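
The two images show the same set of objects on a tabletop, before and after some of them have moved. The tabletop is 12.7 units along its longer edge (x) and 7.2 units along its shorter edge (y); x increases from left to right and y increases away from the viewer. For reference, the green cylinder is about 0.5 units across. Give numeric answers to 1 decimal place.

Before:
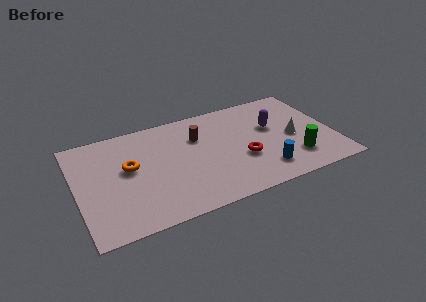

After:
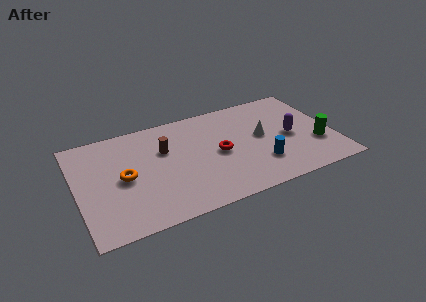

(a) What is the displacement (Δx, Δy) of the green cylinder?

(1.2, 0.6)

The green cylinder started near (10.6, 1.8) and ended near (11.8, 2.4).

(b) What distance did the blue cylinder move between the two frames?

0.5

The blue cylinder was near (9.0, 1.5) before and (8.9, 2.0) after, so it travelled √(0.1² + 0.5²) ≈ 0.5 units.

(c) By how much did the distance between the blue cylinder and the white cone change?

-0.6

Before: roughly 2.5 units apart; after: 1.9. That's 0.6 units closer together.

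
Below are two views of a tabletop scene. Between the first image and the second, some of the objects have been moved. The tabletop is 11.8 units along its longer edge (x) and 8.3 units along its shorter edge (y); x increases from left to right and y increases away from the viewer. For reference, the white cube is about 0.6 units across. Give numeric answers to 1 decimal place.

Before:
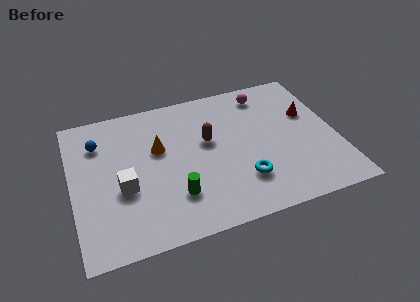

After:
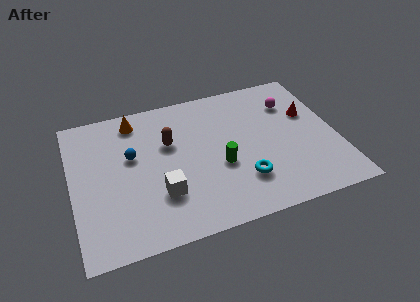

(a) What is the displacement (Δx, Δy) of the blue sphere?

(1.4, -1.2)

From the two frames, the blue sphere sits at roughly (1.3, 6.2) before and (2.7, 5.0) after.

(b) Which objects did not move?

the cyan torus and the red cone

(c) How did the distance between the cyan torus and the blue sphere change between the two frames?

-1.8

The distance was about 7.3 in the first image and 5.5 in the second, so they moved 1.8 units closer together.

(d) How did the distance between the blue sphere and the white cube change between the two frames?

-0.3

The distance was about 3.0 in the first image and 2.7 in the second, so they moved 0.3 units closer together.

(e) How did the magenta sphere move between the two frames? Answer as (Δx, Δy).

(1.1, -0.9)

The magenta sphere started near (8.9, 7.0) and ended near (10.0, 6.1).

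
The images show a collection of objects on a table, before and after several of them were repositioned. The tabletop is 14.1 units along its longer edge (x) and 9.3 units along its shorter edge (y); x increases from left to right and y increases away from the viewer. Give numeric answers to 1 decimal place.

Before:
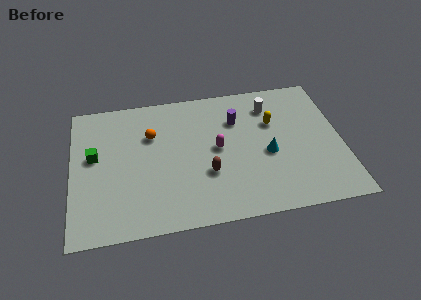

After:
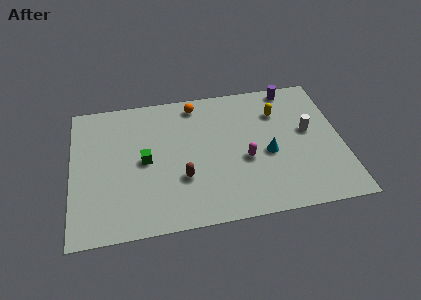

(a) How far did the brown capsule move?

1.3

The brown capsule was near (7.0, 3.2) before and (5.7, 3.1) after, so it travelled √(1.3² + 0.1²) ≈ 1.3 units.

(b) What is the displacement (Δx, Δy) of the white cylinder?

(1.9, -2.1)

The white cylinder started near (10.5, 7.3) and ended near (12.4, 5.2).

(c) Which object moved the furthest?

the purple cylinder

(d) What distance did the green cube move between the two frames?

2.7

From (1.2, 5.3) to (3.8, 4.6), the green cube covered √(2.6² + 0.7²) ≈ 2.7 units.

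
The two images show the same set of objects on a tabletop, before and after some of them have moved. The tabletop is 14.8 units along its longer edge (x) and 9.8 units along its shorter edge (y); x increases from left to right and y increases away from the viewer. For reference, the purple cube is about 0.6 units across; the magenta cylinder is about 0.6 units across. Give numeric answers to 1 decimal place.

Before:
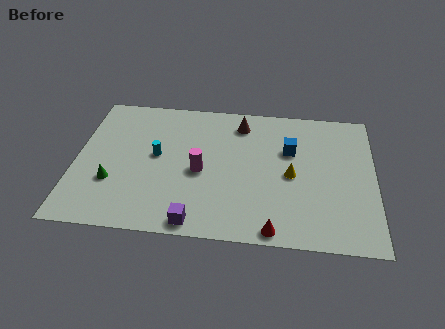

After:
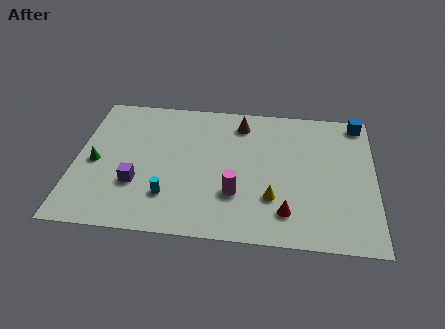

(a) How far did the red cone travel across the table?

1.3

The red cone was near (9.9, 0.8) before and (10.5, 2.0) after, so it travelled √(0.6² + 1.2²) ≈ 1.3 units.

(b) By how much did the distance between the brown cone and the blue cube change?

+2.9

They were about 3.0 units apart before and 5.9 after — 2.9 units further apart.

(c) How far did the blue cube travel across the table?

4.2

From (10.6, 6.4) to (14.0, 8.8), the blue cube covered √(3.4² + 2.4²) ≈ 4.2 units.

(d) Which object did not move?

the brown cone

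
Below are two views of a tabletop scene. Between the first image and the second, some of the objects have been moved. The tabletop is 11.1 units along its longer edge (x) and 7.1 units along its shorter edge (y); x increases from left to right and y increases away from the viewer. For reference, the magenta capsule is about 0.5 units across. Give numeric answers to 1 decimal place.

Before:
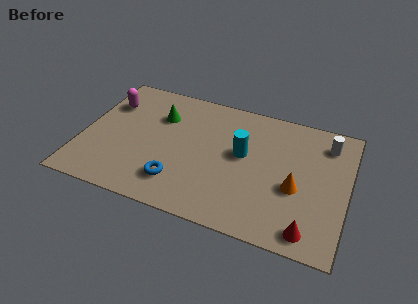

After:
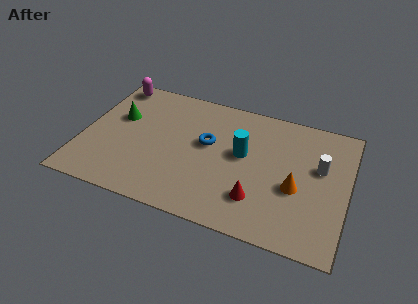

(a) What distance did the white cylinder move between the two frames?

1.4

The white cylinder moved from about (10.1, 5.7) to (9.9, 4.3), a distance of √(0.2² + 1.4²) ≈ 1.4.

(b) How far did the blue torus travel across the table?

2.7

From (4.2, 1.6) to (5.2, 4.1), the blue torus covered √(1.0² + 2.5²) ≈ 2.7 units.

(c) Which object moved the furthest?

the blue torus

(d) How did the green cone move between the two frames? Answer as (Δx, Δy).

(-1.7, -0.6)

From the two frames, the green cone sits at roughly (3.1, 5.0) before and (1.4, 4.4) after.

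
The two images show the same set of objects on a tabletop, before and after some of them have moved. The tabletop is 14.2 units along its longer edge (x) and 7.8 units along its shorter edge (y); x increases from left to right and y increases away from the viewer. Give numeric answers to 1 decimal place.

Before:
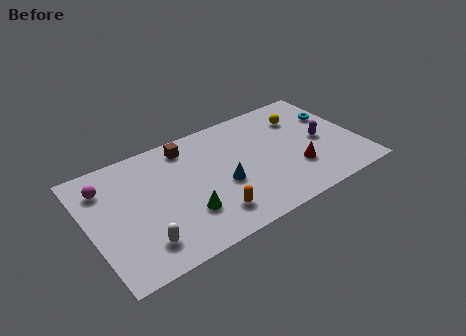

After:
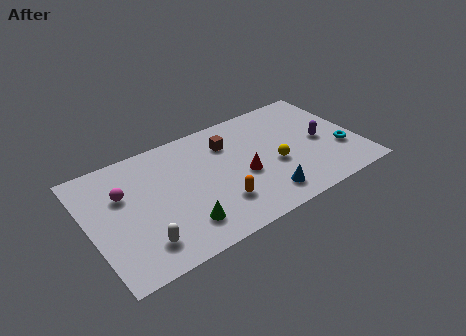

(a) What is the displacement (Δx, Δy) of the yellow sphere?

(-1.9, -2.6)

The yellow sphere was at about (11.6, 5.8) and moved to about (9.7, 3.2).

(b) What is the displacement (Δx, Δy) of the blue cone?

(1.9, -1.8)

The blue cone started near (6.9, 3.2) and ended near (8.8, 1.4).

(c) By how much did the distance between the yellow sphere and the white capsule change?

-2.6

They were about 10.1 units apart before and 7.5 after — 2.6 units closer together.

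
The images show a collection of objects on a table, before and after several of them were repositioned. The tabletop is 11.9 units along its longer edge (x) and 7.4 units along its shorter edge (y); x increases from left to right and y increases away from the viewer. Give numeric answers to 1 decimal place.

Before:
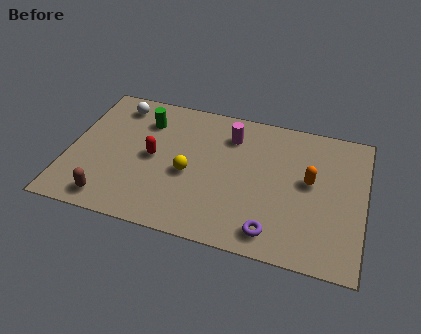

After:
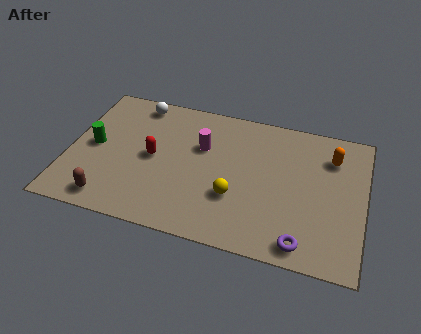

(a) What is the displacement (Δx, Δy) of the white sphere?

(0.8, 0.3)

The white sphere started near (1.7, 6.2) and ended near (2.5, 6.5).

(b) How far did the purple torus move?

1.2

The purple torus was near (8.4, 1.1) before and (9.6, 0.9) after, so it travelled √(1.2² + 0.2²) ≈ 1.2 units.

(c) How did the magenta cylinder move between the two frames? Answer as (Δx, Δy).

(-1.1, -0.9)

From the two frames, the magenta cylinder sits at roughly (6.4, 5.7) before and (5.3, 4.8) after.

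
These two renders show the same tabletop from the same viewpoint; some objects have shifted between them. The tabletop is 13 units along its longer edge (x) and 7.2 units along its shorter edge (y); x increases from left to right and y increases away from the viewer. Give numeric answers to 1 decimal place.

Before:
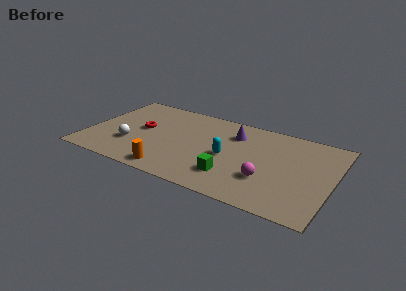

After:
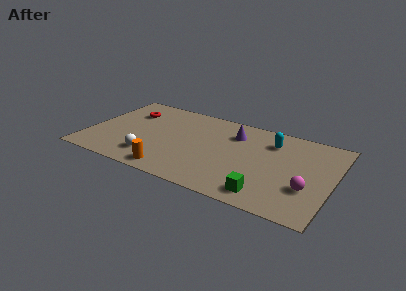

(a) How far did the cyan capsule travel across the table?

3.0

The cyan capsule moved from about (7.5, 3.3) to (9.6, 5.5), a distance of √(2.1² + 2.2²) ≈ 3.0.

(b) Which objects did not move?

the orange cylinder and the purple cone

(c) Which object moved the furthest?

the cyan capsule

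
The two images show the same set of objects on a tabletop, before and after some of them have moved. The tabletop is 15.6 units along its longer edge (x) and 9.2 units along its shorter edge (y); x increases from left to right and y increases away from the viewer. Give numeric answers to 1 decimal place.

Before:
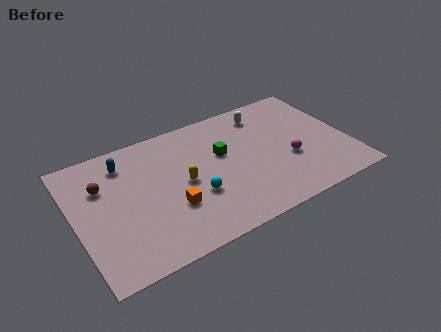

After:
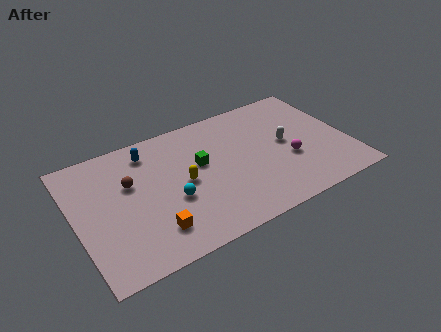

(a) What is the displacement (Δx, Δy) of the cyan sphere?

(-1.3, 0.3)

From the two frames, the cyan sphere sits at roughly (6.6, 3.3) before and (5.3, 3.6) after.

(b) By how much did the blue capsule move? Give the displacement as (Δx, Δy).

(1.4, 0.2)

From the two frames, the blue capsule sits at roughly (3.1, 7.4) before and (4.5, 7.6) after.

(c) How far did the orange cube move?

1.6

The orange cube was near (5.2, 3.1) before and (4.0, 2.0) after, so it travelled √(1.2² + 1.1²) ≈ 1.6 units.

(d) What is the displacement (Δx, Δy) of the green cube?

(-1.3, -0.2)

From the two frames, the green cube sits at roughly (8.5, 5.6) before and (7.2, 5.4) after.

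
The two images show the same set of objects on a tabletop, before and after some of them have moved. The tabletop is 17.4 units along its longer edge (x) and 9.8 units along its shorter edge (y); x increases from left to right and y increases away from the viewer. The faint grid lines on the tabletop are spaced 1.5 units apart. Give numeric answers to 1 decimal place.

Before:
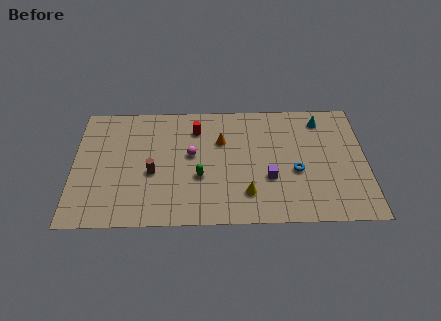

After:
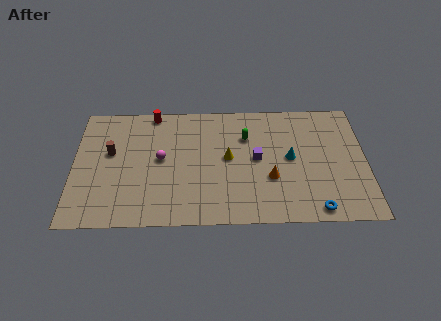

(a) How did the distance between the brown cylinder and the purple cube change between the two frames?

+1.8

The distance was about 6.9 in the first image and 8.7 in the second, so they moved 1.8 units further apart.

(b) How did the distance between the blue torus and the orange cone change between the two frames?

-1.5

They were about 5.1 units apart before and 3.6 after — 1.5 units closer together.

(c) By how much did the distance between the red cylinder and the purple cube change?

+1.4

They were about 5.9 units apart before and 7.3 after — 1.4 units further apart.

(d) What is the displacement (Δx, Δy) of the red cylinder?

(-2.6, 1.4)

From the two frames, the red cylinder sits at roughly (7.3, 7.6) before and (4.7, 9.0) after.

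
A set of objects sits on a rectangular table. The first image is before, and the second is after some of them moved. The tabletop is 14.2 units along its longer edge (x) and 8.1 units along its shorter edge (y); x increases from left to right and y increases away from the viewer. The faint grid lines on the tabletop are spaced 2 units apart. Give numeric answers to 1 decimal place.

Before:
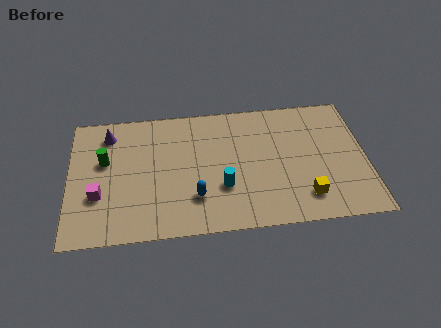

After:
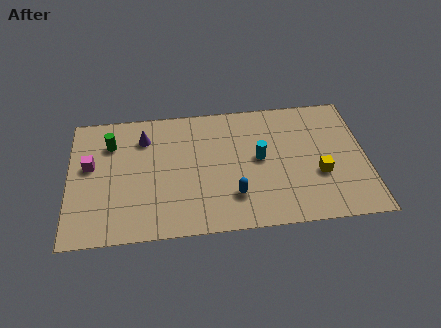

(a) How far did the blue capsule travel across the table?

1.8

From (6.0, 2.2) to (7.8, 2.1), the blue capsule covered √(1.8² + 0.1²) ≈ 1.8 units.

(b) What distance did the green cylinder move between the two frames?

1.1

The green cylinder was near (1.7, 4.9) before and (2.0, 6.0) after, so it travelled √(0.3² + 1.1²) ≈ 1.1 units.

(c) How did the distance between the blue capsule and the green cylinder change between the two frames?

+1.9

They were about 5.1 units apart before and 7.0 after — 1.9 units further apart.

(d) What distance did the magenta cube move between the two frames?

1.9

From (1.4, 2.8) to (1.0, 4.7), the magenta cube covered √(0.4² + 1.9²) ≈ 1.9 units.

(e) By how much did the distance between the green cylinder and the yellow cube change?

+0.3

Before: roughly 10.0 units apart; after: 10.3. That's 0.3 units further apart.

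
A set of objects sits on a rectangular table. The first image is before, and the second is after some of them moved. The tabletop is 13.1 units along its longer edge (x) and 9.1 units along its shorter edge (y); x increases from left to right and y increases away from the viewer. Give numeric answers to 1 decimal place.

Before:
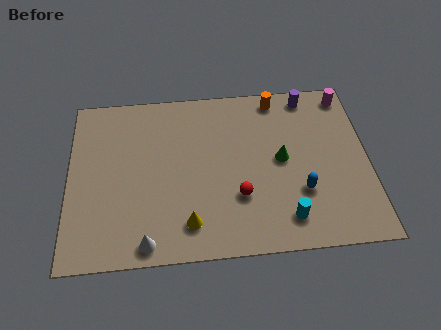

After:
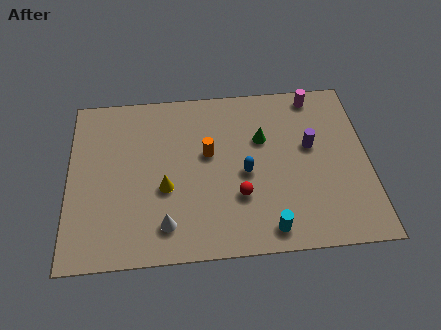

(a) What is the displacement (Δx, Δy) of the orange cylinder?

(-3.1, -2.8)

The orange cylinder started near (9.2, 8.1) and ended near (6.1, 5.3).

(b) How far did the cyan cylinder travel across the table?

0.9

The cyan cylinder was near (9.4, 1.6) before and (8.6, 1.1) after, so it travelled √(0.8² + 0.5²) ≈ 0.9 units.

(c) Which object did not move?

the red sphere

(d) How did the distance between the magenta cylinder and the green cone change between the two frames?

-1.2

Before: roughly 4.5 units apart; after: 3.3. That's 1.2 units closer together.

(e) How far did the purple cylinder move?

2.8

The purple cylinder was near (10.6, 8.1) before and (10.6, 5.3) after, so it travelled √(0.0² + 2.8²) ≈ 2.8 units.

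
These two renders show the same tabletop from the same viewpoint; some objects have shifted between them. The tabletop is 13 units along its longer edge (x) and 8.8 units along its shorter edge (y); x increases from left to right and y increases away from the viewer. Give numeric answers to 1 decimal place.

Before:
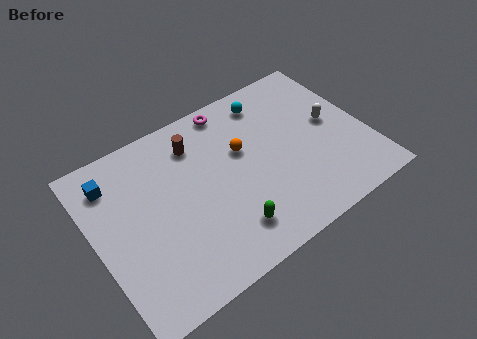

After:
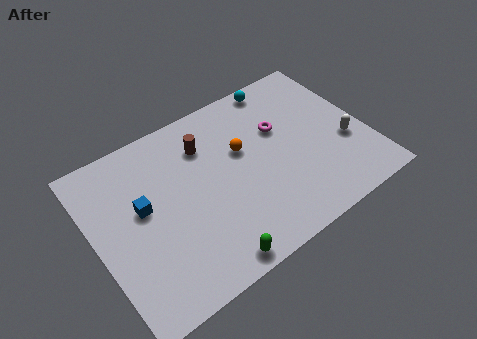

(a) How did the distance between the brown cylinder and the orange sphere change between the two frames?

-0.5

The distance was about 2.5 in the first image and 2.0 in the second, so they moved 0.5 units closer together.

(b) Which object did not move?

the orange sphere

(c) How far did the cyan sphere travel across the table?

0.9

The cyan sphere was near (8.9, 7.4) before and (9.6, 8.0) after, so it travelled √(0.7² + 0.6²) ≈ 0.9 units.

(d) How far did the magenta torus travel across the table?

3.0

The magenta torus was near (7.1, 7.9) before and (9.1, 5.6) after, so it travelled √(2.0² + 2.3²) ≈ 3.0 units.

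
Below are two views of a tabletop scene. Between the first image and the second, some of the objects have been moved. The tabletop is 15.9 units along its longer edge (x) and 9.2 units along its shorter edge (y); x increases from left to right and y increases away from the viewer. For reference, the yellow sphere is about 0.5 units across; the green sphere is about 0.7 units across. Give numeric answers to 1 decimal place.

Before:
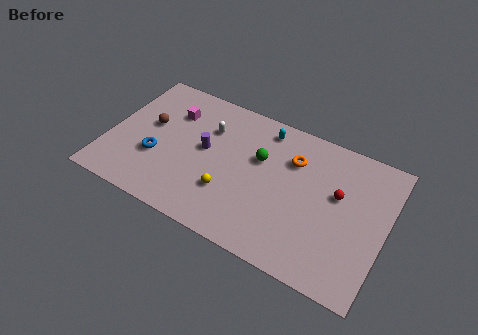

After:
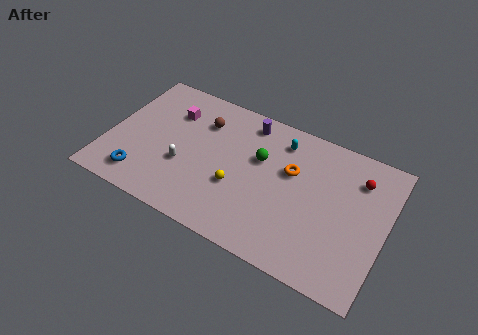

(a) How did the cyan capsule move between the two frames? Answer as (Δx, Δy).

(1.0, -0.4)

The cyan capsule started near (8.6, 7.9) and ended near (9.6, 7.5).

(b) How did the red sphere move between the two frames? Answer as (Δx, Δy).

(1.0, 1.5)

The red sphere started near (13.1, 5.5) and ended near (14.1, 7.0).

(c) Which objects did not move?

the magenta cube and the green sphere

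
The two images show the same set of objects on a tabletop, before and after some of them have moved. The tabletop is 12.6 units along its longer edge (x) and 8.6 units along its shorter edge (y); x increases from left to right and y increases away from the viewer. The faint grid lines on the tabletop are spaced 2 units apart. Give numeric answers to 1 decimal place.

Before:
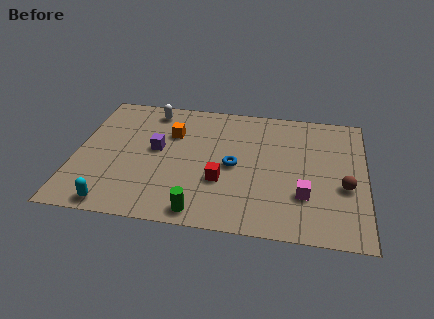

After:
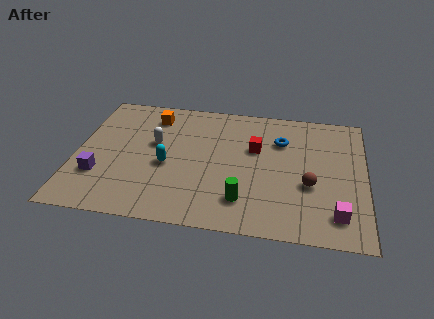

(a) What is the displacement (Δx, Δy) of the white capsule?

(0.3, -2.3)

The white capsule started near (3.1, 7.4) and ended near (3.4, 5.1).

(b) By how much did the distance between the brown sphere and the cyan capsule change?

-3.9

The distance was about 10.1 in the first image and 6.2 in the second, so they moved 3.9 units closer together.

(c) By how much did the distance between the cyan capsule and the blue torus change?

-0.5

They were about 6.0 units apart before and 5.5 after — 0.5 units closer together.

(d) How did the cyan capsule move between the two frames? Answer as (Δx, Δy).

(2.1, 2.9)

The cyan capsule started near (1.9, 0.8) and ended near (4.0, 3.7).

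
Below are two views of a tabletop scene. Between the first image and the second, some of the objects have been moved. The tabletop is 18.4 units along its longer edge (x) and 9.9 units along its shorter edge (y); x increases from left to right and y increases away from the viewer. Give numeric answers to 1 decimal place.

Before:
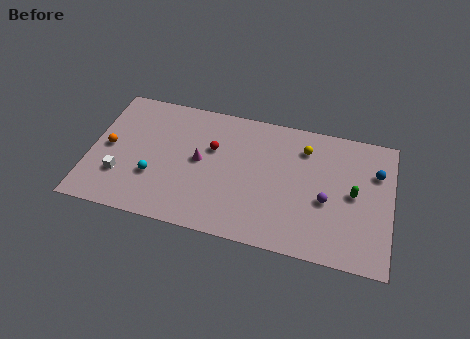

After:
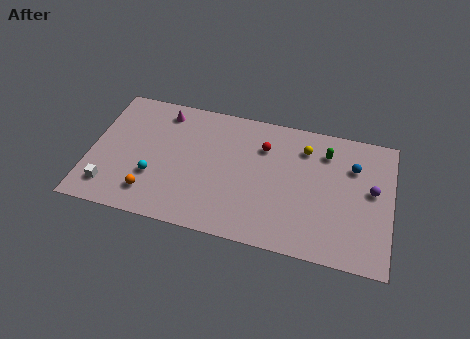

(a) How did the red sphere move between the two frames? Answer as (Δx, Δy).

(3.1, 0.9)

From the two frames, the red sphere sits at roughly (7.4, 6.3) before and (10.5, 7.2) after.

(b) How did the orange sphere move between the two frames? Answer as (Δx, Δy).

(2.8, -2.9)

The orange sphere was at about (1.1, 4.9) and moved to about (3.9, 2.0).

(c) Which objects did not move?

the cyan sphere and the yellow sphere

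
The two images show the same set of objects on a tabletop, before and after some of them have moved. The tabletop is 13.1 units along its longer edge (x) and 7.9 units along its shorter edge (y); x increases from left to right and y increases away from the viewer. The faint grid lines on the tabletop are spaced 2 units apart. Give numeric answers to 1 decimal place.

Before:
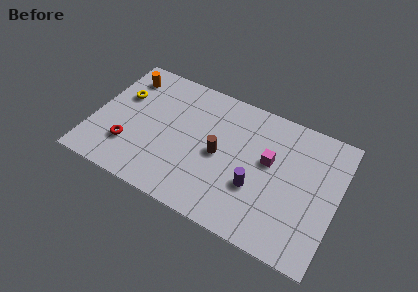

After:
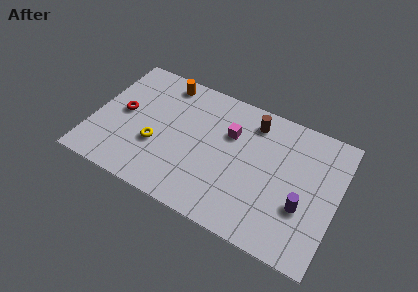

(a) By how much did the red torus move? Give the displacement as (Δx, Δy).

(-0.6, 1.9)

From the two frames, the red torus sits at roughly (2.1, 2.2) before and (1.5, 4.1) after.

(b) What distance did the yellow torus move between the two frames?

3.1

The yellow torus moved from about (1.3, 5.1) to (3.5, 2.9), a distance of √(2.2² + 2.2²) ≈ 3.1.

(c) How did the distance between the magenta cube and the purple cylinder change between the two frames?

+3.0

They were about 1.9 units apart before and 4.9 after — 3.0 units further apart.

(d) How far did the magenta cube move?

2.3

The magenta cube was near (9.4, 4.6) before and (7.2, 5.3) after, so it travelled √(2.2² + 0.7²) ≈ 2.3 units.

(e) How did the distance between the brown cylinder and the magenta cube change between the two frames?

-1.1

They were about 2.7 units apart before and 1.6 after — 1.1 units closer together.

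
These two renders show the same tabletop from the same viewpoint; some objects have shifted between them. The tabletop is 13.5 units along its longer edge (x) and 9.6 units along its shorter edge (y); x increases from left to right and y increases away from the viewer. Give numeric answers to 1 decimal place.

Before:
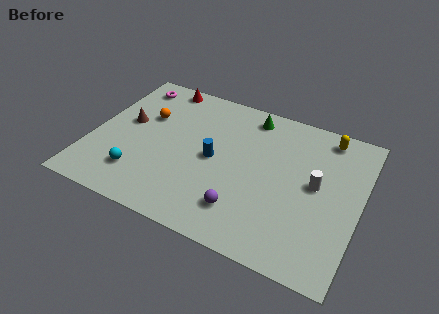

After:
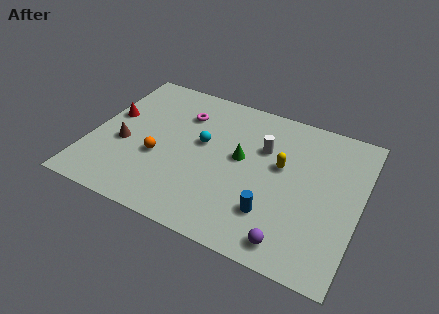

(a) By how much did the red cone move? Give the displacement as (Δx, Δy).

(-2.1, -3.1)

The red cone started near (2.9, 8.7) and ended near (0.8, 5.6).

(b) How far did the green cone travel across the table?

3.0

From (7.6, 8.3) to (7.5, 5.3), the green cone covered √(0.1² + 3.0²) ≈ 3.0 units.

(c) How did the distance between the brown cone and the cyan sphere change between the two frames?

+0.7

They were about 3.4 units apart before and 4.1 after — 0.7 units further apart.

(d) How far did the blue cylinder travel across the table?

3.9

From (6.2, 4.7) to (9.4, 2.5), the blue cylinder covered √(3.2² + 2.2²) ≈ 3.9 units.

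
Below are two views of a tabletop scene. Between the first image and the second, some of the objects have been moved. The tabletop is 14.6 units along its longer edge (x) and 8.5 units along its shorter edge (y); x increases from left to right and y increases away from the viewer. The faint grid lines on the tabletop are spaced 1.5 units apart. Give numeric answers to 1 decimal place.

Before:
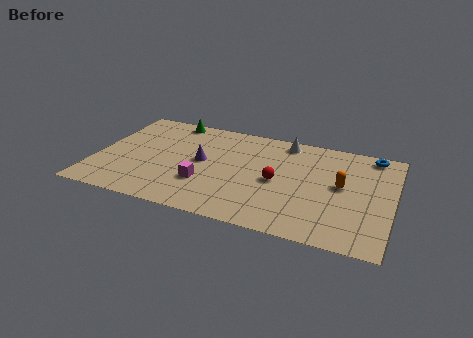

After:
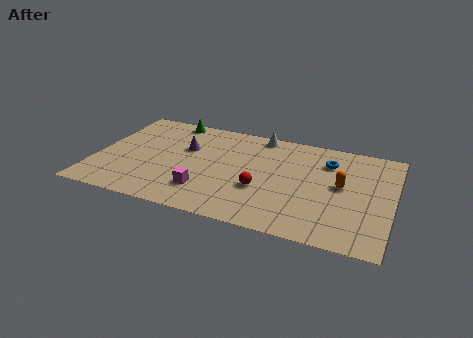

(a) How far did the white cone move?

1.3

The white cone was near (9.1, 7.5) before and (7.8, 7.7) after, so it travelled √(1.3² + 0.2²) ≈ 1.3 units.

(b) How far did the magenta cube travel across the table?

0.6

The magenta cube was near (5.5, 2.7) before and (5.6, 2.1) after, so it travelled √(0.1² + 0.6²) ≈ 0.6 units.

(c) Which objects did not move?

the orange capsule and the green cone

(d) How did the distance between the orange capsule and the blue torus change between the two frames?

-1.3

They were about 3.3 units apart before and 2.0 after — 1.3 units closer together.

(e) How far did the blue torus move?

2.4

The blue torus moved from about (13.4, 7.6) to (11.3, 6.4), a distance of √(2.1² + 1.2²) ≈ 2.4.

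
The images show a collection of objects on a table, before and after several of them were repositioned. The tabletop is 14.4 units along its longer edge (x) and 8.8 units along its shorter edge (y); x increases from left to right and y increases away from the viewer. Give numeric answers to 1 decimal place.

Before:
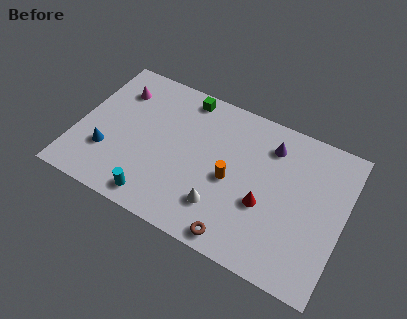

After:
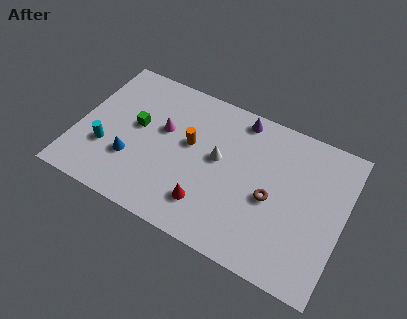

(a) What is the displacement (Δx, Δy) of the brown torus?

(1.4, 3.0)

From the two frames, the brown torus sits at roughly (9.2, 0.9) before and (10.6, 3.9) after.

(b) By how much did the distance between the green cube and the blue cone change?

-4.1

They were about 6.2 units apart before and 2.1 after — 4.1 units closer together.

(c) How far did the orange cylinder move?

2.6

The orange cylinder moved from about (8.4, 4.0) to (6.0, 5.1), a distance of √(2.4² + 1.1²) ≈ 2.6.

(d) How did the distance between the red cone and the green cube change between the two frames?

-1.4

They were about 6.6 units apart before and 5.2 after — 1.4 units closer together.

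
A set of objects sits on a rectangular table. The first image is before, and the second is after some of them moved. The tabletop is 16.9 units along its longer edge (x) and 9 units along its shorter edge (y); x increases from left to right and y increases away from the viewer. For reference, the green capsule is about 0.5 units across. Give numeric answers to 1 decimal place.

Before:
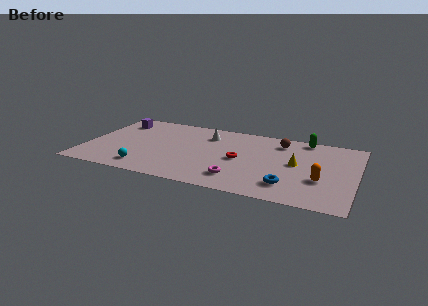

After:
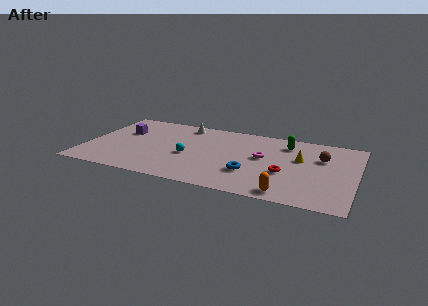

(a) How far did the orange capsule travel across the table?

2.9

From (14.8, 3.2) to (12.9, 1.0), the orange capsule covered √(1.9² + 2.2²) ≈ 2.9 units.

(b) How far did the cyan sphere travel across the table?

3.4

From (4.0, 1.5) to (6.5, 3.8), the cyan sphere covered √(2.5² + 2.3²) ≈ 3.4 units.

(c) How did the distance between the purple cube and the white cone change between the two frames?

-1.6

The distance was about 5.8 in the first image and 4.2 in the second, so they moved 1.6 units closer together.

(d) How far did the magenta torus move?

3.4

The magenta torus moved from about (9.8, 1.9) to (11.1, 5.0), a distance of √(1.3² + 3.1²) ≈ 3.4.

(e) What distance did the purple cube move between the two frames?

1.4

The purple cube was near (1.6, 7.1) before and (2.1, 5.8) after, so it travelled √(0.5² + 1.3²) ≈ 1.4 units.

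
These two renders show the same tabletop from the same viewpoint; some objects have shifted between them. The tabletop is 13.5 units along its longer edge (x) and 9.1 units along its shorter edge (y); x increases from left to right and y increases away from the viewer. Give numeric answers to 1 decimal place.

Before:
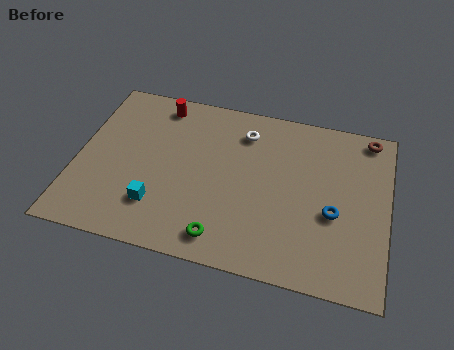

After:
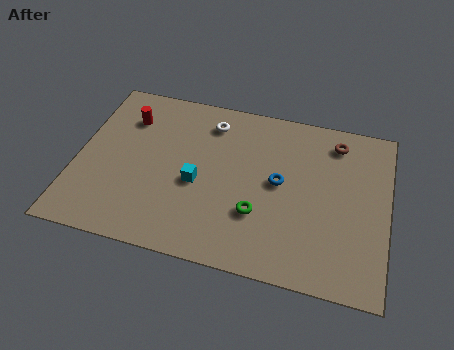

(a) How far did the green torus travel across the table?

2.1

The green torus was near (6.6, 1.3) before and (8.0, 2.9) after, so it travelled √(1.4² + 1.6²) ≈ 2.1 units.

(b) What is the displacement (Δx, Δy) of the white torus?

(-1.5, 0.2)

The white torus started near (7.1, 7.2) and ended near (5.6, 7.4).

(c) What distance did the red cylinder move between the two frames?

1.7

From (3.3, 7.9) to (2.0, 6.8), the red cylinder covered √(1.3² + 1.1²) ≈ 1.7 units.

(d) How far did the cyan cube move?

2.3

The cyan cube was near (3.7, 2.3) before and (5.3, 3.9) after, so it travelled √(1.6² + 1.6²) ≈ 2.3 units.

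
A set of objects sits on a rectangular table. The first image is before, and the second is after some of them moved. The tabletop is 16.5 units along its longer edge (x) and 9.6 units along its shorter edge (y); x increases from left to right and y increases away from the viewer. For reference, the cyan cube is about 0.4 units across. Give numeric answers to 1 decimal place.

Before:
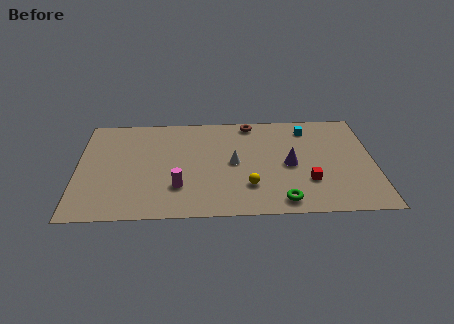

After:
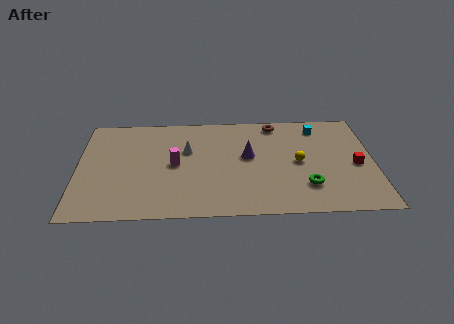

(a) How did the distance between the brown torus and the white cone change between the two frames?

+1.6

The distance was about 3.9 in the first image and 5.5 in the second, so they moved 1.6 units further apart.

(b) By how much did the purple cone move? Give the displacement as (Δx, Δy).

(-2.3, 0.9)

The purple cone was at about (11.8, 4.5) and moved to about (9.5, 5.4).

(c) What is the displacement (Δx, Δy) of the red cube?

(2.7, 1.4)

The red cube started near (12.8, 2.9) and ended near (15.5, 4.3).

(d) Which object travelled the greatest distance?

the yellow sphere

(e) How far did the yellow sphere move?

3.5

From (9.5, 2.6) to (12.3, 4.7), the yellow sphere covered √(2.8² + 2.1²) ≈ 3.5 units.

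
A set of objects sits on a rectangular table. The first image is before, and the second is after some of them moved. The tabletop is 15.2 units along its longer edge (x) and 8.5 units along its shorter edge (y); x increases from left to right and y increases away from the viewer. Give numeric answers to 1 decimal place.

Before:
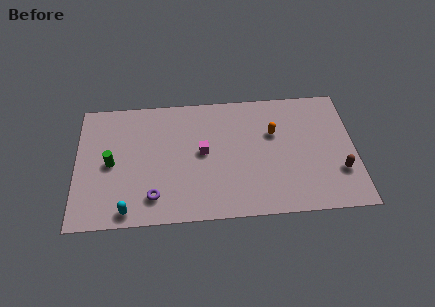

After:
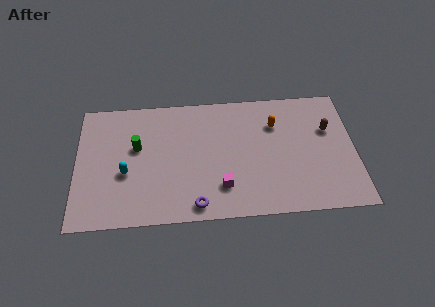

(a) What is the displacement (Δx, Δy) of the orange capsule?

(0.1, 0.6)

The orange capsule was at about (10.8, 5.5) and moved to about (10.9, 6.1).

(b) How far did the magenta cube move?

2.6

The magenta cube moved from about (6.9, 4.5) to (7.9, 2.1), a distance of √(1.0² + 2.4²) ≈ 2.6.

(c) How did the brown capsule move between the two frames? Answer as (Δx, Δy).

(-0.5, 2.9)

From the two frames, the brown capsule sits at roughly (14.3, 2.6) before and (13.8, 5.5) after.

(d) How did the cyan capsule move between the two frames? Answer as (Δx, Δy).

(-0.1, 2.5)

The cyan capsule started near (2.8, 0.9) and ended near (2.7, 3.4).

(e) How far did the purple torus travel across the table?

2.4

From (4.2, 1.7) to (6.5, 1.0), the purple torus covered √(2.3² + 0.7²) ≈ 2.4 units.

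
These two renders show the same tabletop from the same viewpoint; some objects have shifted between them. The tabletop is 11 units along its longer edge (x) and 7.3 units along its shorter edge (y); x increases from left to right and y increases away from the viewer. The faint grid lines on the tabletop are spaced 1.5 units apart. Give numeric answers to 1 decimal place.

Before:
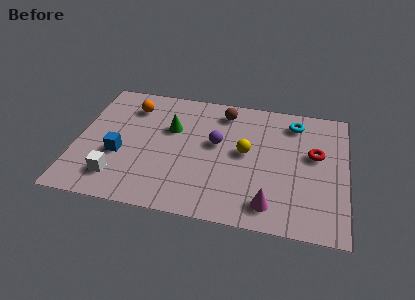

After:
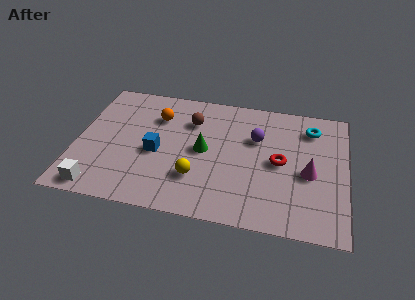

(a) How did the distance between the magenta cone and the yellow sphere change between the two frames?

+1.7

Before: roughly 2.9 units apart; after: 4.6. That's 1.7 units further apart.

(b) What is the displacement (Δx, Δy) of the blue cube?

(1.5, 0.4)

The blue cube was at about (1.8, 2.8) and moved to about (3.3, 3.2).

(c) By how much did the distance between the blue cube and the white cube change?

+2.0

Before: roughly 1.3 units apart; after: 3.3. That's 2.0 units further apart.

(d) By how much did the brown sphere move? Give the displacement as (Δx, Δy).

(-1.3, -0.8)

From the two frames, the brown sphere sits at roughly (5.9, 6.1) before and (4.6, 5.3) after.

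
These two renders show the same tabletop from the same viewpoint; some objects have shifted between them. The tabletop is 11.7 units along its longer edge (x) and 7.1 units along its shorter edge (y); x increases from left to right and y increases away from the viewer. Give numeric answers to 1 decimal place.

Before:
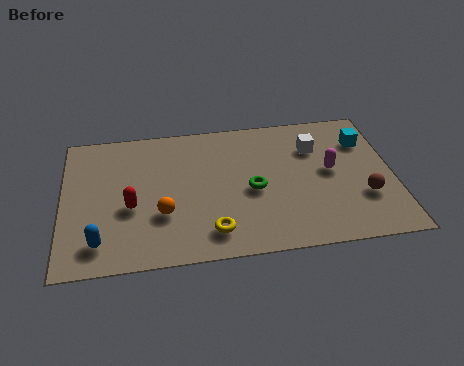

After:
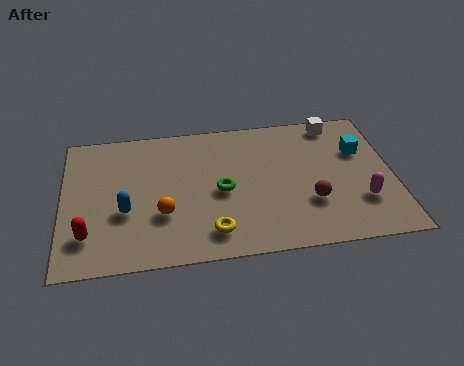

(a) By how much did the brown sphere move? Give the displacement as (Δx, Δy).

(-1.9, 0.0)

The brown sphere started near (10.6, 2.3) and ended near (8.7, 2.3).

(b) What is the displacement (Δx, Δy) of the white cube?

(0.8, 1.2)

From the two frames, the white cube sits at roughly (9.0, 5.1) before and (9.8, 6.3) after.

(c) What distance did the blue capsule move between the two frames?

1.7

From (1.3, 1.3) to (2.2, 2.7), the blue capsule covered √(0.9² + 1.4²) ≈ 1.7 units.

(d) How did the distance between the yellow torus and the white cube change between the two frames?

+1.4

Before: roughly 5.4 units apart; after: 6.8. That's 1.4 units further apart.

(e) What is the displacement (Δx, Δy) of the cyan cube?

(-0.2, -0.5)

From the two frames, the cyan cube sits at roughly (10.8, 5.2) before and (10.6, 4.7) after.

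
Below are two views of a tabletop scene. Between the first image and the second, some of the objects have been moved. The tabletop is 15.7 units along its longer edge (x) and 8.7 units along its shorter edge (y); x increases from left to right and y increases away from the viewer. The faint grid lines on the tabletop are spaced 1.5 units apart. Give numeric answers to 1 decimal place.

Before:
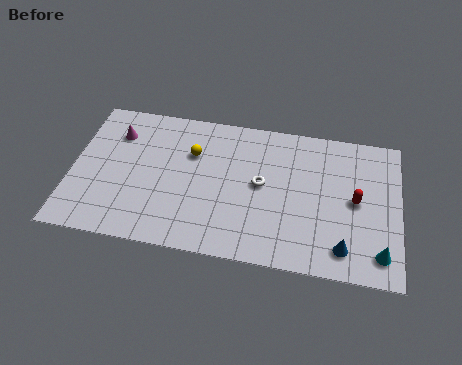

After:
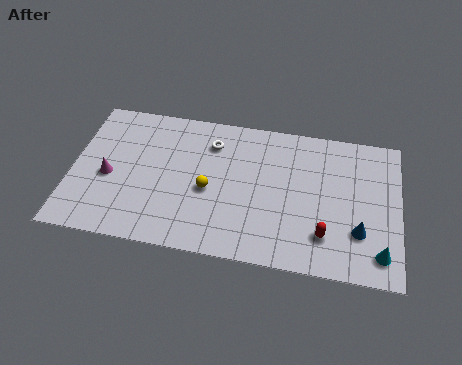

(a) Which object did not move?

the cyan cone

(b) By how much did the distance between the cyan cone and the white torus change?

+3.2

Before: roughly 6.5 units apart; after: 9.7. That's 3.2 units further apart.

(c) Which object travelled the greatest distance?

the white torus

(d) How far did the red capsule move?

2.7

The red capsule moved from about (13.6, 4.4) to (12.2, 2.1), a distance of √(1.4² + 2.3²) ≈ 2.7.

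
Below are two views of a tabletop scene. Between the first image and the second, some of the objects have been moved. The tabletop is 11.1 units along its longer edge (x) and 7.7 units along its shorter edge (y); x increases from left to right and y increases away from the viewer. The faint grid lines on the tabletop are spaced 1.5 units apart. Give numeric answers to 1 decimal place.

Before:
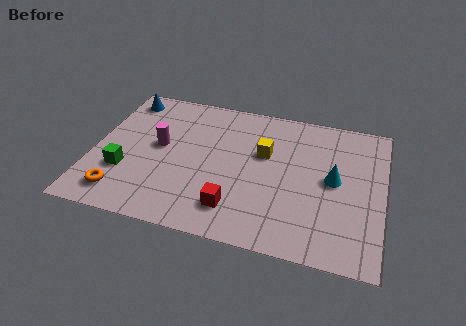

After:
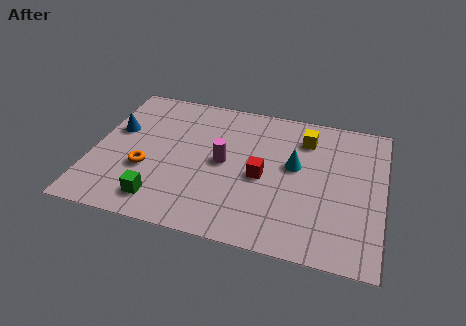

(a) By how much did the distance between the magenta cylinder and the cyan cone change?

-4.0

The distance was about 6.7 in the first image and 2.7 in the second, so they moved 4.0 units closer together.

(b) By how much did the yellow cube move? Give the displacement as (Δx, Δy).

(1.5, 1.2)

From the two frames, the yellow cube sits at roughly (6.5, 4.8) before and (8.0, 6.0) after.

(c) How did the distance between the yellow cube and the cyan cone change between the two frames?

-1.2

The distance was about 2.8 in the first image and 1.6 in the second, so they moved 1.2 units closer together.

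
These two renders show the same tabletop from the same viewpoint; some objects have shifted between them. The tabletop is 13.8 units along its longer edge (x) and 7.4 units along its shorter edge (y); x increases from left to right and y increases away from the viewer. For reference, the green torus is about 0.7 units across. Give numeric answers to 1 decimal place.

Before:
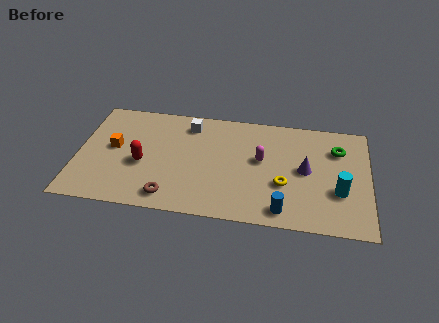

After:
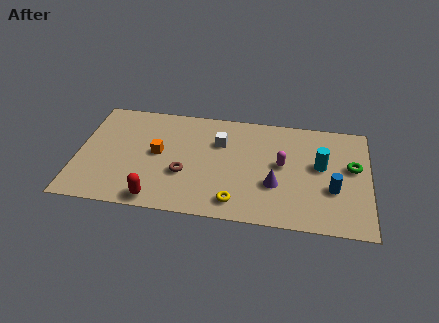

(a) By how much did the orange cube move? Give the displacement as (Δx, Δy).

(2.1, -0.1)

From the two frames, the orange cube sits at roughly (1.7, 4.0) before and (3.8, 3.9) after.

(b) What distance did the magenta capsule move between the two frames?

1.0

From (8.7, 4.2) to (9.7, 4.0), the magenta capsule covered √(1.0² + 0.2²) ≈ 1.0 units.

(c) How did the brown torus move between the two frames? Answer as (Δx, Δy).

(0.6, 1.6)

From the two frames, the brown torus sits at roughly (4.5, 1.1) before and (5.1, 2.7) after.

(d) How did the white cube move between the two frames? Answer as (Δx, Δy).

(1.5, -1.0)

The white cube started near (5.2, 6.1) and ended near (6.7, 5.1).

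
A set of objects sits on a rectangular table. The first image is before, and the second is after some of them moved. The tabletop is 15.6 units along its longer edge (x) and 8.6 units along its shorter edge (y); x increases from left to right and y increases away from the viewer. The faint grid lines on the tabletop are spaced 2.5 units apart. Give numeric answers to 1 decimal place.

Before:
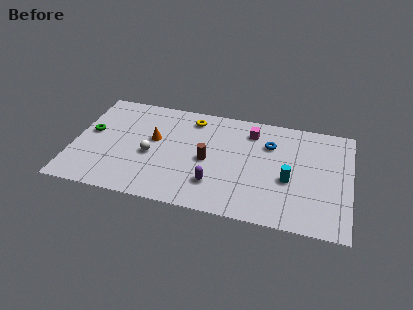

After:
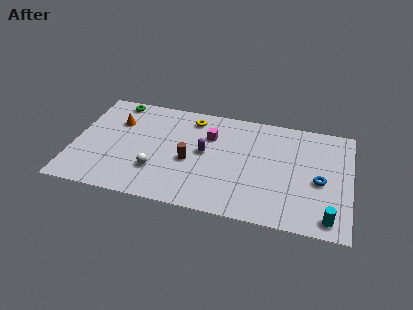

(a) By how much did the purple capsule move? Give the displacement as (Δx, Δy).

(-0.7, 2.4)

The purple capsule started near (8.1, 2.2) and ended near (7.4, 4.6).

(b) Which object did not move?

the yellow torus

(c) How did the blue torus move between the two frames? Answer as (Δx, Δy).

(2.9, -2.3)

From the two frames, the blue torus sits at roughly (11.0, 6.1) before and (13.9, 3.8) after.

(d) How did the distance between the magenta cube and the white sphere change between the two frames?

-1.9

Before: roughly 6.4 units apart; after: 4.5. That's 1.9 units closer together.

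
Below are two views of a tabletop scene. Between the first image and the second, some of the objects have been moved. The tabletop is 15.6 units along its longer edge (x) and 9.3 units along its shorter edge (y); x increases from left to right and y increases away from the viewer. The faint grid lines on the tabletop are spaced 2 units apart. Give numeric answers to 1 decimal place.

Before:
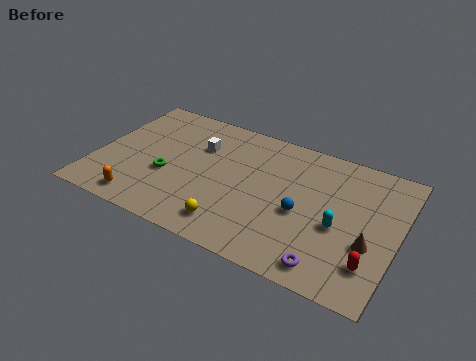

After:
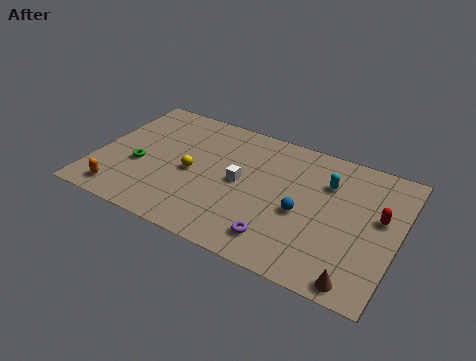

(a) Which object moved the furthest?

the yellow sphere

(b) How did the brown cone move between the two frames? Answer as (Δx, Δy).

(-0.3, -2.5)

From the two frames, the brown cone sits at roughly (14.3, 3.4) before and (14.0, 0.9) after.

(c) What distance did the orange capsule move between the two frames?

1.1

The orange capsule was near (2.8, 1.2) before and (1.7, 1.3) after, so it travelled √(1.1² + 0.1²) ≈ 1.1 units.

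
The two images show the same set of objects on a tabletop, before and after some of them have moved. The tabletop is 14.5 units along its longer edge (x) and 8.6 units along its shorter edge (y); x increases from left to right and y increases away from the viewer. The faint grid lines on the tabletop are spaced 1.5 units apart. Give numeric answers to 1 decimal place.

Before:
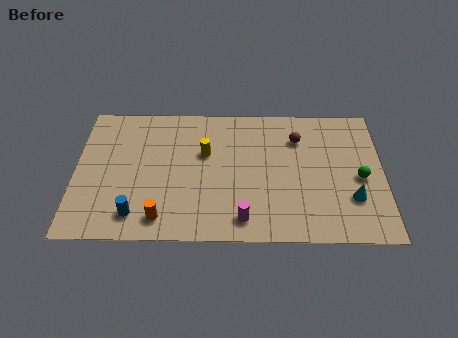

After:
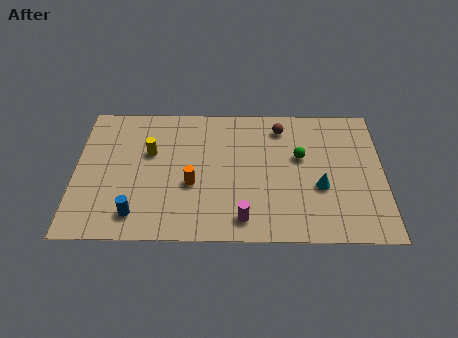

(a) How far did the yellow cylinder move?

2.6

From (6.1, 5.4) to (3.5, 5.4), the yellow cylinder covered √(2.6² + 0.0²) ≈ 2.6 units.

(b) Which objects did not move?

the blue cylinder and the magenta cylinder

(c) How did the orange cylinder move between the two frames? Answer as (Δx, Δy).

(1.4, 2.1)

The orange cylinder was at about (4.1, 1.3) and moved to about (5.5, 3.4).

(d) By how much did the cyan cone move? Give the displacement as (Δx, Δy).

(-1.5, 0.7)

The cyan cone started near (13.0, 2.6) and ended near (11.5, 3.3).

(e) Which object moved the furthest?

the green sphere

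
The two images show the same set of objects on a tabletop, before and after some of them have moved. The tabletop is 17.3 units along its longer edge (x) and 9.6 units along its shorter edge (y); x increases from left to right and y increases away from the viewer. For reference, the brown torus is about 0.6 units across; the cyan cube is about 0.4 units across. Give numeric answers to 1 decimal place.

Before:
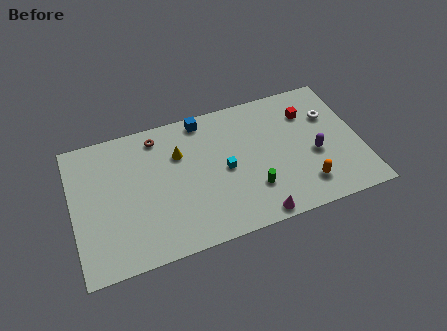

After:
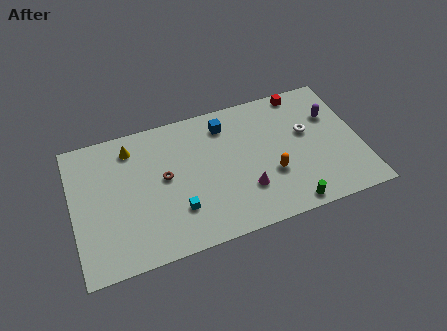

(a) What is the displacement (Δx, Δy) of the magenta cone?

(-0.4, 2.0)

The magenta cone started near (10.6, 0.8) and ended near (10.2, 2.8).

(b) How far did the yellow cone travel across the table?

3.1

The yellow cone was near (6.5, 6.6) before and (3.7, 7.9) after, so it travelled √(2.8² + 1.3²) ≈ 3.1 units.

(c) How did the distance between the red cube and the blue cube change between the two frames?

-1.6

They were about 6.5 units apart before and 4.9 after — 1.6 units closer together.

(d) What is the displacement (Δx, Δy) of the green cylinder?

(2.0, -1.8)

The green cylinder started near (10.6, 2.7) and ended near (12.6, 0.9).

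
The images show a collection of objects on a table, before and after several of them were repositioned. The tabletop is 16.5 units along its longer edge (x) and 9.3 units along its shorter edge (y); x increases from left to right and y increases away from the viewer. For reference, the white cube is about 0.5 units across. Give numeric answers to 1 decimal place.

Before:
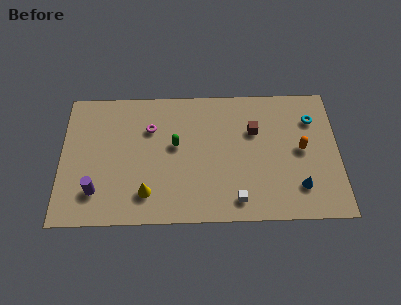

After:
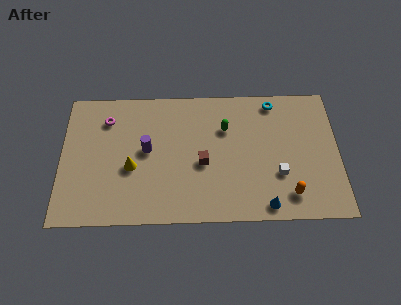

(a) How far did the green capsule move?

3.2

The green capsule was near (6.8, 5.3) before and (9.8, 6.4) after, so it travelled √(3.0² + 1.1²) ≈ 3.2 units.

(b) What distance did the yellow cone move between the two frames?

2.0

From (5.1, 2.0) to (4.2, 3.8), the yellow cone covered √(0.9² + 1.8²) ≈ 2.0 units.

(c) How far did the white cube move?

3.0

The white cube was near (10.4, 1.4) before and (12.9, 3.1) after, so it travelled √(2.5² + 1.7²) ≈ 3.0 units.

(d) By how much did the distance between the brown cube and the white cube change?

-0.3

Before: roughly 4.9 units apart; after: 4.6. That's 0.3 units closer together.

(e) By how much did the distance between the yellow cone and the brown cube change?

-3.5

Before: roughly 7.7 units apart; after: 4.2. That's 3.5 units closer together.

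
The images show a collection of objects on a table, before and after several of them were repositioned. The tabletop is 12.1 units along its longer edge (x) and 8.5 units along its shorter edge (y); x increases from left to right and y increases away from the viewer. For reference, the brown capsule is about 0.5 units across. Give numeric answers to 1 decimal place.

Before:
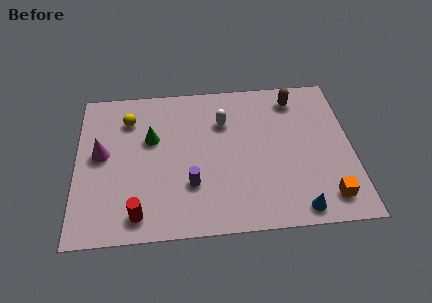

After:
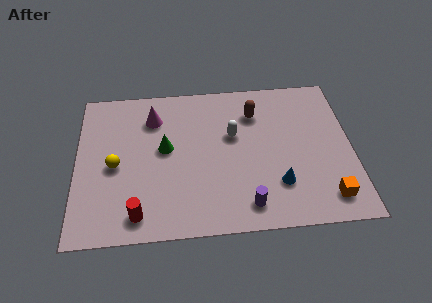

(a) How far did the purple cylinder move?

2.7

The purple cylinder was near (5.0, 2.6) before and (7.4, 1.3) after, so it travelled √(2.4² + 1.3²) ≈ 2.7 units.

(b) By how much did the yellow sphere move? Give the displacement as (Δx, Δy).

(-0.6, -2.6)

The yellow sphere started near (2.3, 6.5) and ended near (1.7, 3.9).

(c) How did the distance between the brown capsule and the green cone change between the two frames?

-2.3

They were about 6.6 units apart before and 4.3 after — 2.3 units closer together.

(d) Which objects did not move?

the orange cube and the red cylinder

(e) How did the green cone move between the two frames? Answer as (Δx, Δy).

(0.6, -0.6)

The green cone started near (3.3, 5.3) and ended near (3.9, 4.7).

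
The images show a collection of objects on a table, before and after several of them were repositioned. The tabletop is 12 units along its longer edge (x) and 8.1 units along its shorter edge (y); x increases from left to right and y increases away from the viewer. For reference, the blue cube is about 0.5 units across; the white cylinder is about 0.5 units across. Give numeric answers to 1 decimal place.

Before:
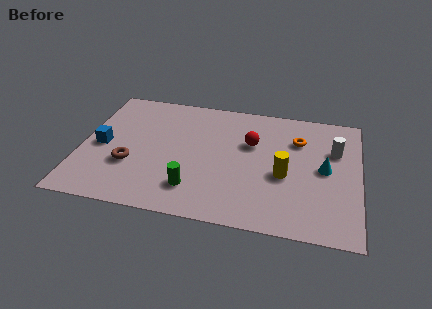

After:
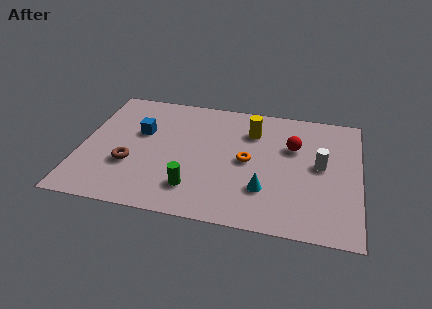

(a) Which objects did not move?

the green cylinder and the brown torus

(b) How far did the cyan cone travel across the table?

3.1

The cyan cone moved from about (10.5, 4.1) to (8.0, 2.3), a distance of √(2.5² + 1.8²) ≈ 3.1.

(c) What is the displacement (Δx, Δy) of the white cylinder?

(-0.6, -1.1)

The white cylinder started near (10.9, 5.4) and ended near (10.3, 4.3).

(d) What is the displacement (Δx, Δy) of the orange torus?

(-2.1, -1.8)

The orange torus started near (9.3, 5.8) and ended near (7.2, 4.0).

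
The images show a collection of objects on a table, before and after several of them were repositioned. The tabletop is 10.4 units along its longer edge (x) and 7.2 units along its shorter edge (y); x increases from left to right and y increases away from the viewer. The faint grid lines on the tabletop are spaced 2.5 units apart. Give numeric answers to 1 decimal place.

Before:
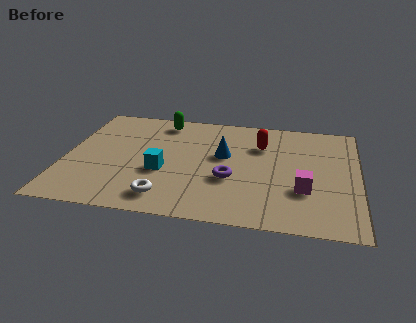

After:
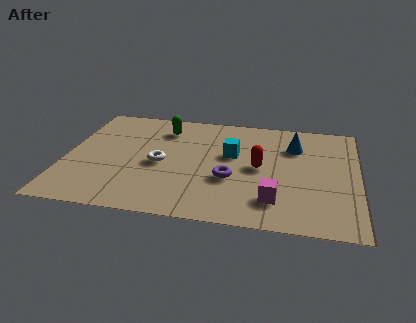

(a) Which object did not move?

the purple torus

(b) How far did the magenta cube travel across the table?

1.3

The magenta cube was near (8.5, 2.4) before and (7.5, 1.6) after, so it travelled √(1.0² + 0.8²) ≈ 1.3 units.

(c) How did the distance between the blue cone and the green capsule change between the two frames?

+1.7

They were about 3.0 units apart before and 4.7 after — 1.7 units further apart.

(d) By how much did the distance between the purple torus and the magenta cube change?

-0.7

The distance was about 2.6 in the first image and 1.9 in the second, so they moved 0.7 units closer together.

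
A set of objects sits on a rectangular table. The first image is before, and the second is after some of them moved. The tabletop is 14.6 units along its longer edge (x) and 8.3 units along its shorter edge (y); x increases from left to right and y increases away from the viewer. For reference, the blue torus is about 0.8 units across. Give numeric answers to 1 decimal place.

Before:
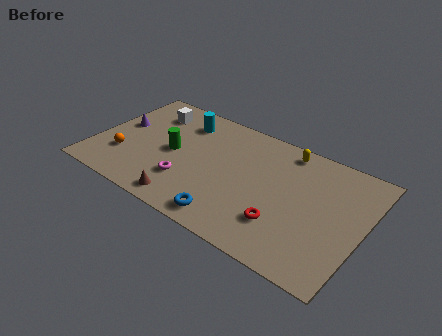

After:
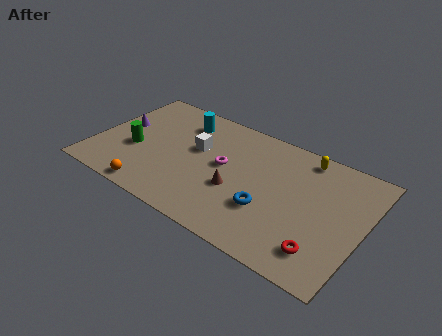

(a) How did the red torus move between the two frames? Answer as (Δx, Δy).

(2.2, -0.6)

The red torus started near (10.6, 2.3) and ended near (12.8, 1.7).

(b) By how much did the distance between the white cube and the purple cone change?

+2.0

Before: roughly 2.3 units apart; after: 4.3. That's 2.0 units further apart.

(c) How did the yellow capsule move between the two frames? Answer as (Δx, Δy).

(1.0, 0.0)

The yellow capsule was at about (10.0, 7.3) and moved to about (11.0, 7.3).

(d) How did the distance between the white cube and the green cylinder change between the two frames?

+0.7

Before: roughly 2.9 units apart; after: 3.6. That's 0.7 units further apart.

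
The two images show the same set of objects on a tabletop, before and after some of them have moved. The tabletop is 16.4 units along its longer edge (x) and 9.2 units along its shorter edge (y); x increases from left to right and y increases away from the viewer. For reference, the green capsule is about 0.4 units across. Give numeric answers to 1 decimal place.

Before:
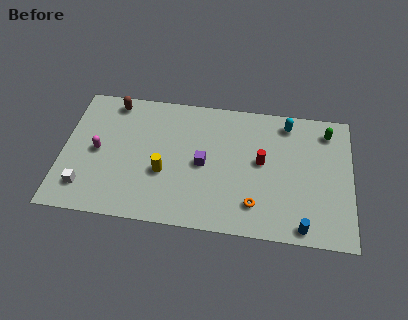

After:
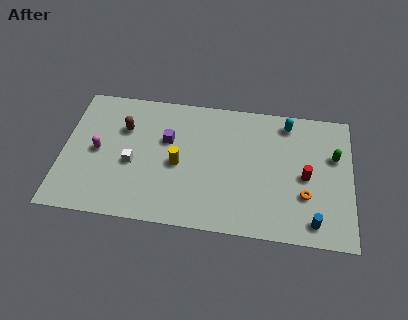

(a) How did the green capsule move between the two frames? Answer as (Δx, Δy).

(0.4, -1.7)

The green capsule was at about (15.0, 7.6) and moved to about (15.4, 5.9).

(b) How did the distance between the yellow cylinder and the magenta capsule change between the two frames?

+0.7

The distance was about 3.9 in the first image and 4.6 in the second, so they moved 0.7 units further apart.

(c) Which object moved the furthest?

the white cube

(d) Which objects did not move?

the magenta capsule and the cyan capsule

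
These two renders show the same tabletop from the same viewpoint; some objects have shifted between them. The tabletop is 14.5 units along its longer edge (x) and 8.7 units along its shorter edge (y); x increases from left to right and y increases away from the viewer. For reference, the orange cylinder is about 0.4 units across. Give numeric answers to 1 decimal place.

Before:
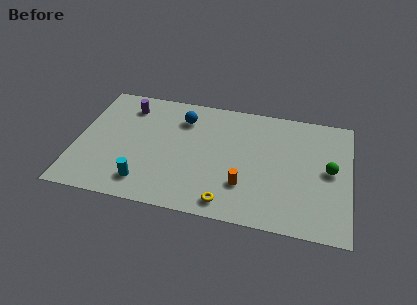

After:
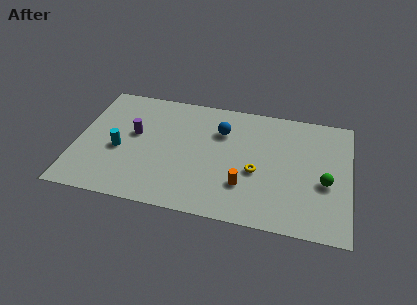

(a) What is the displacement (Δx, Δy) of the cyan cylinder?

(-1.5, 2.1)

The cyan cylinder was at about (3.8, 1.6) and moved to about (2.3, 3.7).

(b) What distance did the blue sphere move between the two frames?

2.2

The blue sphere was near (5.5, 6.7) before and (7.6, 6.2) after, so it travelled √(2.1² + 0.5²) ≈ 2.2 units.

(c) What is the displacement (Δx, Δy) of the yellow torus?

(1.4, 2.5)

The yellow torus was at about (8.2, 1.1) and moved to about (9.6, 3.6).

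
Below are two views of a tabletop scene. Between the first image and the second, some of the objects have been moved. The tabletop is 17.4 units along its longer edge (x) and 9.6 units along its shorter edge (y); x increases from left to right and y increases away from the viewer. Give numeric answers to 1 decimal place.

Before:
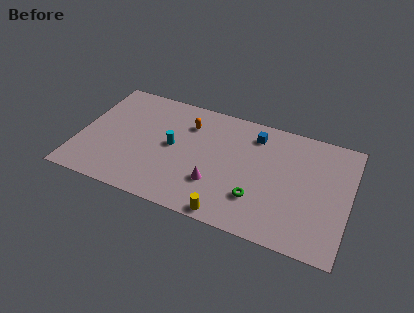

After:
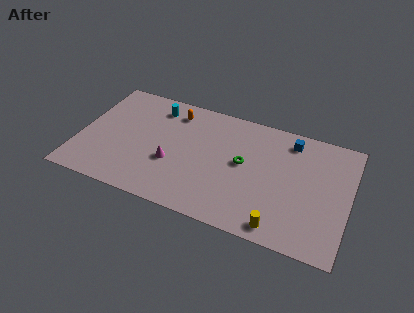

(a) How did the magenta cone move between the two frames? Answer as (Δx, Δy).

(-2.9, 0.7)

The magenta cone was at about (9.0, 2.9) and moved to about (6.1, 3.6).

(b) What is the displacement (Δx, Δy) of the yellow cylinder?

(3.2, 0.3)

From the two frames, the yellow cylinder sits at roughly (10.1, 0.8) before and (13.3, 1.1) after.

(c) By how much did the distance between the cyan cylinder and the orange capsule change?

-1.1

The distance was about 2.3 in the first image and 1.2 in the second, so they moved 1.1 units closer together.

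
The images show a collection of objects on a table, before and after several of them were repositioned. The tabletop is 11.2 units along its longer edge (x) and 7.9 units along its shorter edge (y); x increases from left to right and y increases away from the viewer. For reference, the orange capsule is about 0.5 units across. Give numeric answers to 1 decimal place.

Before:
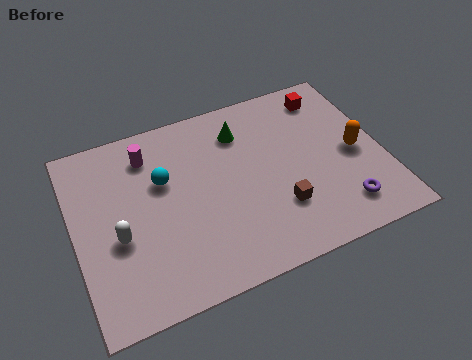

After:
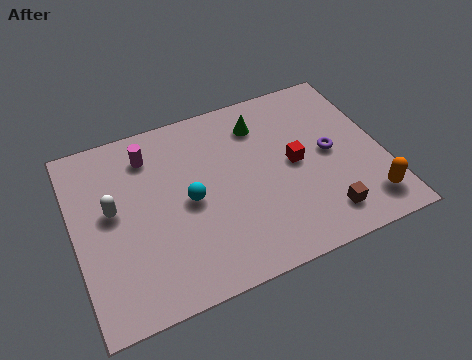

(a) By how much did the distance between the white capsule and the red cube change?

-2.2

They were about 8.8 units apart before and 6.6 after — 2.2 units closer together.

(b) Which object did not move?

the magenta cylinder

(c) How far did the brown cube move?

1.7

The brown cube was near (7.2, 2.3) before and (8.7, 1.4) after, so it travelled √(1.5² + 0.9²) ≈ 1.7 units.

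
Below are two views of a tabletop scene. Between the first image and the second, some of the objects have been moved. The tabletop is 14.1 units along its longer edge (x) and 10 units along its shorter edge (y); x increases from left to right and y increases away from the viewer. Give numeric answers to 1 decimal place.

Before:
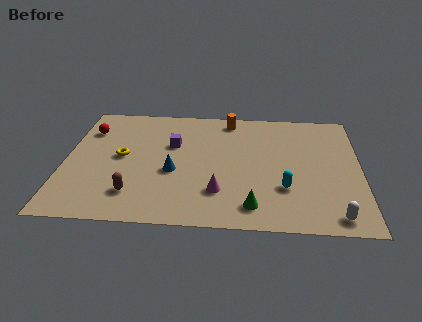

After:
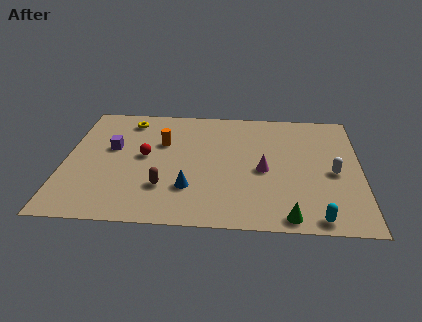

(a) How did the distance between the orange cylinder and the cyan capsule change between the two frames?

+3.0

They were about 6.3 units apart before and 9.3 after — 3.0 units further apart.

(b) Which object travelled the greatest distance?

the orange cylinder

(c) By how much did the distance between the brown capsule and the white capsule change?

-1.3

They were about 9.5 units apart before and 8.2 after — 1.3 units closer together.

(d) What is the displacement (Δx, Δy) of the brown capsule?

(1.4, 0.6)

From the two frames, the brown capsule sits at roughly (3.4, 2.2) before and (4.8, 2.8) after.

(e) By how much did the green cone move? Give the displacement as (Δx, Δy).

(1.7, -0.7)

The green cone was at about (9.0, 1.6) and moved to about (10.7, 0.9).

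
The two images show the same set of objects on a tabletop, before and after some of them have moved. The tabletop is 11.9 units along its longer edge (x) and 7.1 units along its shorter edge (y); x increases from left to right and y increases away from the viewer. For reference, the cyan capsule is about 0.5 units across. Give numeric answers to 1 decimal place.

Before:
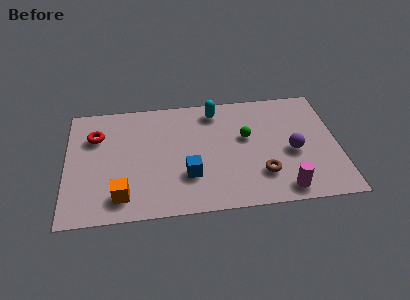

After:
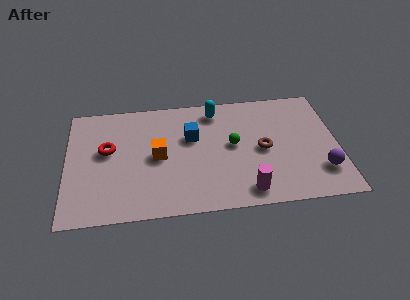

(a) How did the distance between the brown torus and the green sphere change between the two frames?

-1.0

Before: roughly 2.4 units apart; after: 1.4. That's 1.0 units closer together.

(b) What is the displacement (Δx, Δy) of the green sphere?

(-0.6, -0.4)

The green sphere was at about (7.9, 4.2) and moved to about (7.3, 3.8).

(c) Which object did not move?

the cyan capsule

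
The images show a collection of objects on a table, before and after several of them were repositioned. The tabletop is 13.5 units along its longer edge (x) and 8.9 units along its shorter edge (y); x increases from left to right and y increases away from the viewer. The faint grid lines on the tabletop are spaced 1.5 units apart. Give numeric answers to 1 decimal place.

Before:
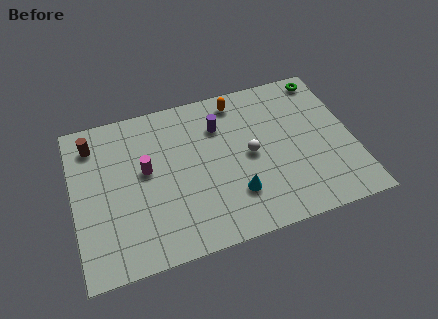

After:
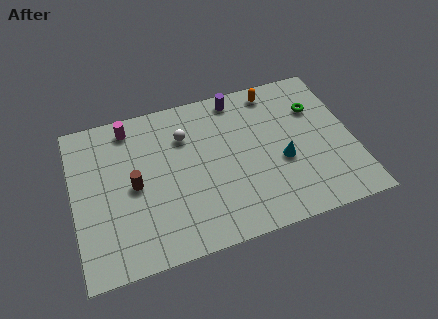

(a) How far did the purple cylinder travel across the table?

1.7

The purple cylinder was near (7.2, 6.5) before and (8.2, 7.9) after, so it travelled √(1.0² + 1.4²) ≈ 1.7 units.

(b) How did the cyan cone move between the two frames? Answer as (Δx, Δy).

(2.4, 1.2)

The cyan cone started near (7.6, 2.4) and ended near (10.0, 3.6).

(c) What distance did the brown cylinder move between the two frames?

3.4

From (1.1, 7.2) to (2.9, 4.3), the brown cylinder covered √(1.8² + 2.9²) ≈ 3.4 units.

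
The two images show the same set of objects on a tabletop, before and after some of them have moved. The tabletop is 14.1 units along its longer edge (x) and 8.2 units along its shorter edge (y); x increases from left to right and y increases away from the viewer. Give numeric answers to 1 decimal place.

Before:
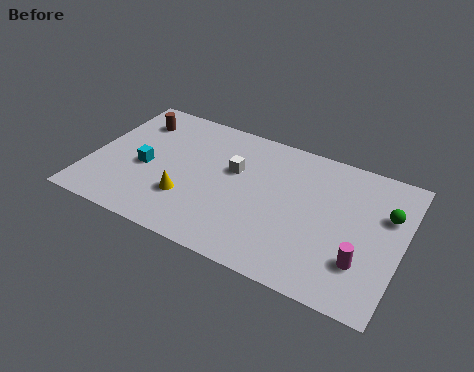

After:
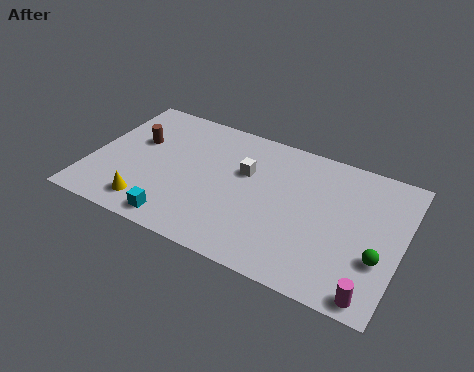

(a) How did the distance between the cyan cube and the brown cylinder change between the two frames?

+1.9

The distance was about 2.9 in the first image and 4.8 in the second, so they moved 1.9 units further apart.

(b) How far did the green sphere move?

2.6

The green sphere was near (13.3, 5.4) before and (13.2, 2.8) after, so it travelled √(0.1² + 2.6²) ≈ 2.6 units.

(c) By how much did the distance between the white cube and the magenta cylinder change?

+0.9

They were about 6.7 units apart before and 7.6 after — 0.9 units further apart.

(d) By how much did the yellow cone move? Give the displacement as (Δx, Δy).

(-1.6, -1.1)

The yellow cone started near (4.6, 2.5) and ended near (3.0, 1.4).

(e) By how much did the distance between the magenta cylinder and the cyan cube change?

-1.4

They were about 10.1 units apart before and 8.7 after — 1.4 units closer together.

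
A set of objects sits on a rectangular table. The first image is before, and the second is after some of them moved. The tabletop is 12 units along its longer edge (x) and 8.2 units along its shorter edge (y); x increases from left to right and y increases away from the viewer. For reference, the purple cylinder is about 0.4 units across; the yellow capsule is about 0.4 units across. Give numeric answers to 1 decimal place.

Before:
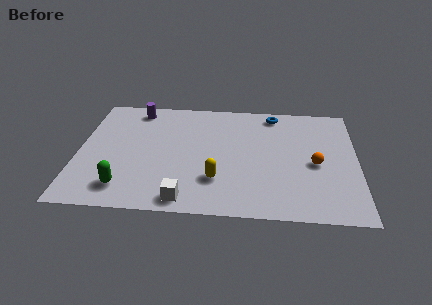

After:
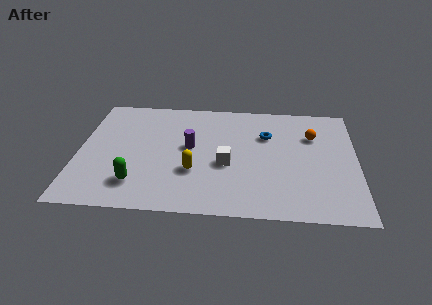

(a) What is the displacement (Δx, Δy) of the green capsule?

(0.5, 0.3)

The green capsule was at about (2.1, 1.5) and moved to about (2.6, 1.8).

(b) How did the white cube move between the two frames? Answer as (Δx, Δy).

(1.7, 2.5)

From the two frames, the white cube sits at roughly (4.7, 0.9) before and (6.4, 3.4) after.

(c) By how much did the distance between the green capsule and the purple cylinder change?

-2.1

The distance was about 5.6 in the first image and 3.5 in the second, so they moved 2.1 units closer together.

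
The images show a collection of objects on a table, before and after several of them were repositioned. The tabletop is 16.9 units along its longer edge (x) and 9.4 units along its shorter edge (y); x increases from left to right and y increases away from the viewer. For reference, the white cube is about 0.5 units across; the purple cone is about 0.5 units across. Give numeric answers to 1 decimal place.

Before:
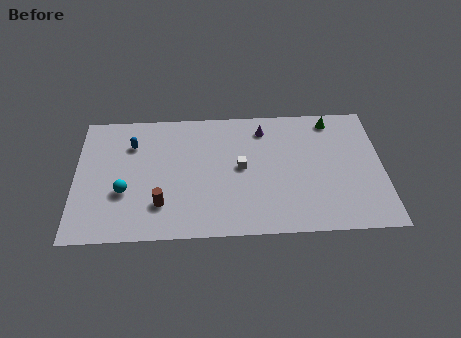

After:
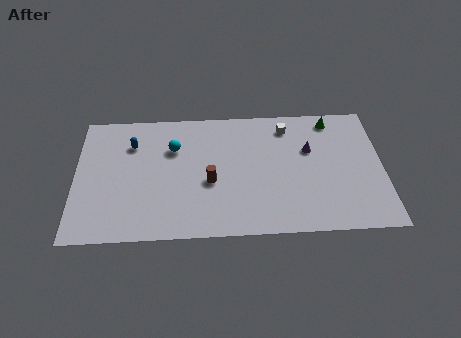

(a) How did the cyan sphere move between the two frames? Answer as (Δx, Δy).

(2.7, 3.1)

The cyan sphere started near (2.7, 3.4) and ended near (5.4, 6.5).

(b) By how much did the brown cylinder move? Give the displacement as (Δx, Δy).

(2.7, 1.5)

The brown cylinder started near (4.7, 2.4) and ended near (7.4, 3.9).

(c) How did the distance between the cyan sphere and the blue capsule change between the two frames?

-1.2

Before: roughly 3.5 units apart; after: 2.3. That's 1.2 units closer together.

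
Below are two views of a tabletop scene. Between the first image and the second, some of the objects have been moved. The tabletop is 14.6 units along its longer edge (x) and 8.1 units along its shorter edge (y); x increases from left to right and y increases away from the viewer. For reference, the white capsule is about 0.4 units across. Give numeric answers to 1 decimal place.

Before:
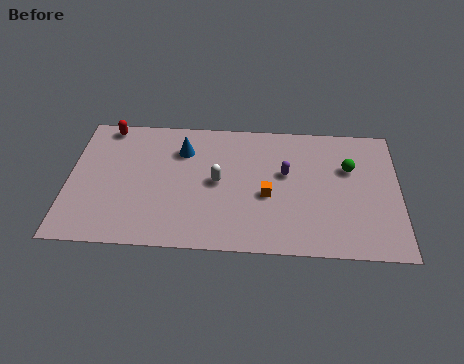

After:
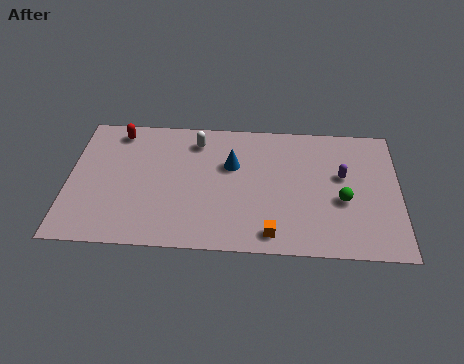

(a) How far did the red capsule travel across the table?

0.6

From (1.6, 7.3) to (2.1, 7.0), the red capsule covered √(0.5² + 0.3²) ≈ 0.6 units.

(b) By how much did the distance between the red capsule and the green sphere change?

-0.3

The distance was about 11.0 in the first image and 10.7 in the second, so they moved 0.3 units closer together.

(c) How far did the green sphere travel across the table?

2.0

The green sphere was near (12.4, 5.3) before and (12.1, 3.3) after, so it travelled √(0.3² + 2.0²) ≈ 2.0 units.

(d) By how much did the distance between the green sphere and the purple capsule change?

-1.3

The distance was about 2.8 in the first image and 1.5 in the second, so they moved 1.3 units closer together.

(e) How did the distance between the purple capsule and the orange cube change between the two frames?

+3.2

The distance was about 1.6 in the first image and 4.8 in the second, so they moved 3.2 units further apart.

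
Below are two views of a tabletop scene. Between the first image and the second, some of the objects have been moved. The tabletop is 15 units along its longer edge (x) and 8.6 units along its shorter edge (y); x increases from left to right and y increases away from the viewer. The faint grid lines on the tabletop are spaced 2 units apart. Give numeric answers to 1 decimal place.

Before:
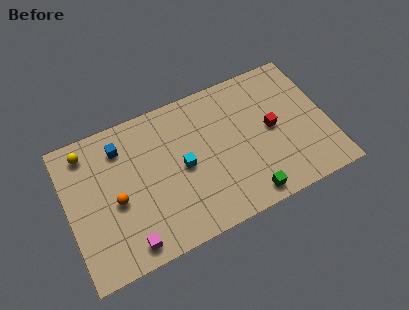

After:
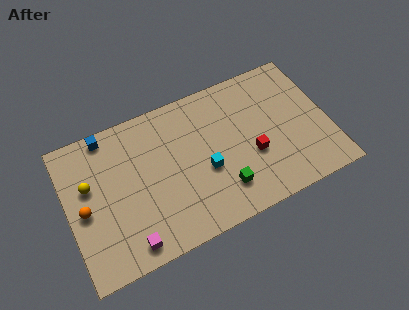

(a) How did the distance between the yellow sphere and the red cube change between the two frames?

-1.4

They were about 10.8 units apart before and 9.4 after — 1.4 units closer together.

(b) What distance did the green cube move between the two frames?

1.6

From (9.9, 1.0) to (8.6, 2.0), the green cube covered √(1.3² + 1.0²) ≈ 1.6 units.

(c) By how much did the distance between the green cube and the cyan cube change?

-2.9

The distance was about 4.6 in the first image and 1.7 in the second, so they moved 2.9 units closer together.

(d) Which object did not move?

the magenta cube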